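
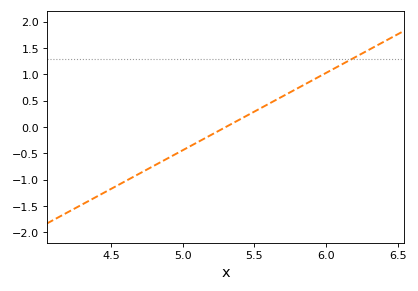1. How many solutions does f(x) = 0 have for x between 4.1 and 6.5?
1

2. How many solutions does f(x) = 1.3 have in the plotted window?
1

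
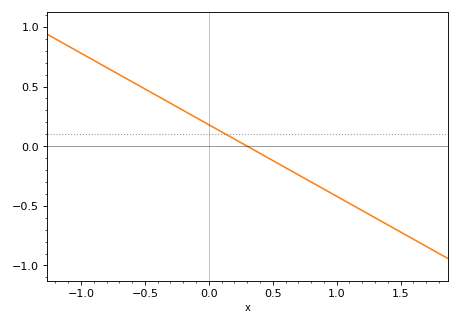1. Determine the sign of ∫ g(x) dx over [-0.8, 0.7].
positive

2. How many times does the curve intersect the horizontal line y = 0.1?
1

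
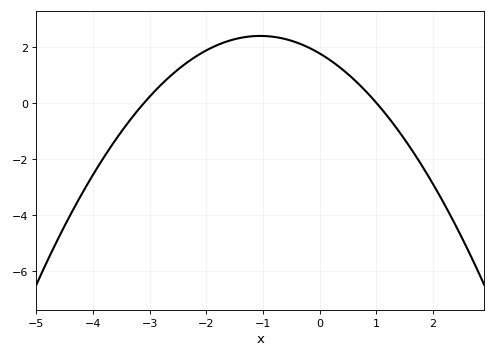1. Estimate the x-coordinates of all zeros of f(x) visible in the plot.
-3.2, 1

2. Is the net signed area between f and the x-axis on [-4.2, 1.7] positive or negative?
positive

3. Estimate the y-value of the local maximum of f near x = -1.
2.4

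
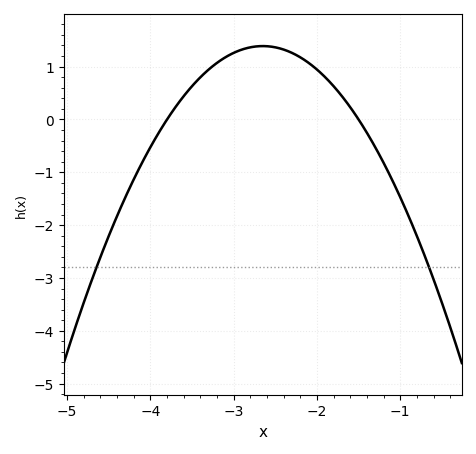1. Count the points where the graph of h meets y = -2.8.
2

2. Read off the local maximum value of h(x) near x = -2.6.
1.39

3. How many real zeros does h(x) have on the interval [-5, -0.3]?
2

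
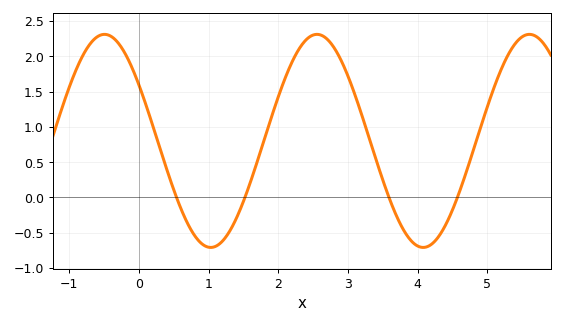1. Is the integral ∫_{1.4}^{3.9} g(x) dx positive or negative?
positive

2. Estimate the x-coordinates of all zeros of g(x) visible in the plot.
0.539, 1.52, 3.59, 4.57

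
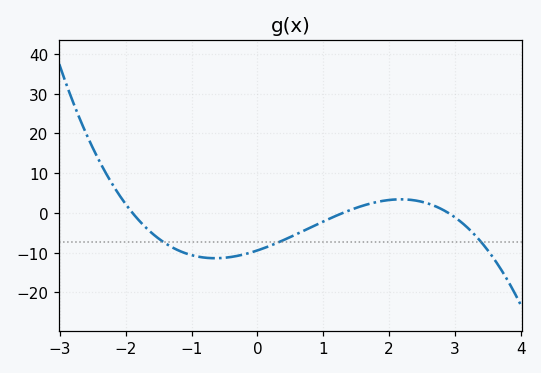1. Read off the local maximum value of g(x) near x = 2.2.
3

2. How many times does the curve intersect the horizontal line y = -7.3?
3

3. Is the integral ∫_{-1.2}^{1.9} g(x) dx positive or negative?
negative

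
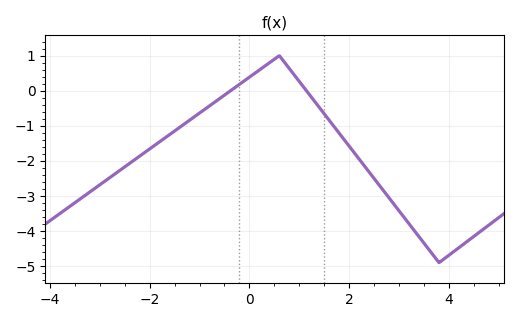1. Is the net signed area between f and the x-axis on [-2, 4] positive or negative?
negative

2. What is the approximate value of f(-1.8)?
-1.46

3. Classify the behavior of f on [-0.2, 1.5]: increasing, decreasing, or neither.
neither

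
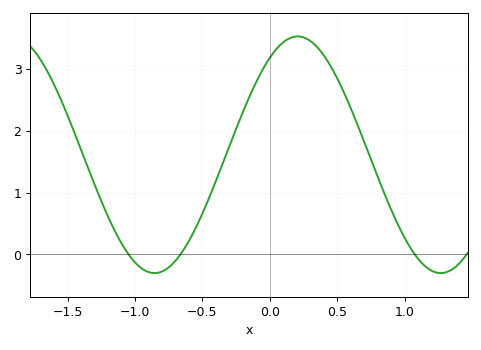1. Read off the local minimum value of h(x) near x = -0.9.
-0.3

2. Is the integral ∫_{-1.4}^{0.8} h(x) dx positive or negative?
positive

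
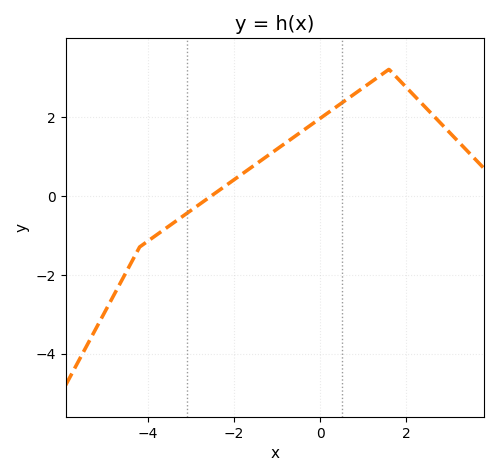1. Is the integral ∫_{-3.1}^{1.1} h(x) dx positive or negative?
positive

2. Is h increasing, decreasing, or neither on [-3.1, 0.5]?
increasing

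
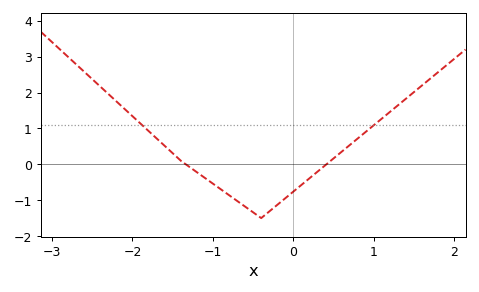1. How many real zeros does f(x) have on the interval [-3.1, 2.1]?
2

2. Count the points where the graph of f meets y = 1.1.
2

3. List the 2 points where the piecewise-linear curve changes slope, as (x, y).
(-1.4, 0.1); (-0.4, -1.5)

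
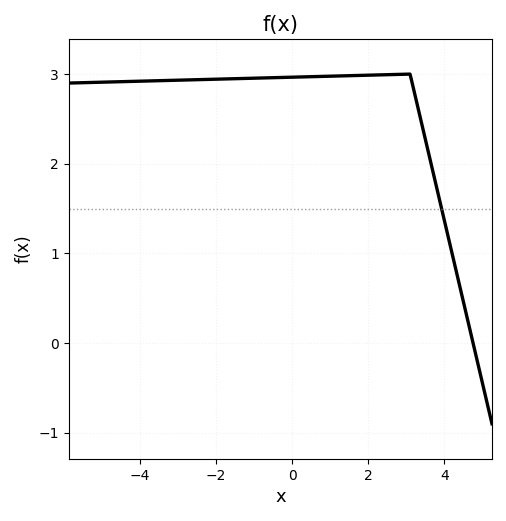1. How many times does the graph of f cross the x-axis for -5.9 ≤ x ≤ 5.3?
1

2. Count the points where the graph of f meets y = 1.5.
1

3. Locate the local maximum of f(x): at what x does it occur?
3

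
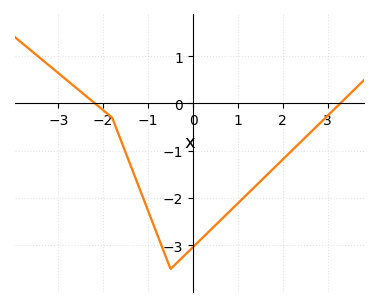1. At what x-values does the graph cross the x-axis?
-2.2, 3.2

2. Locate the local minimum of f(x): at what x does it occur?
-0.4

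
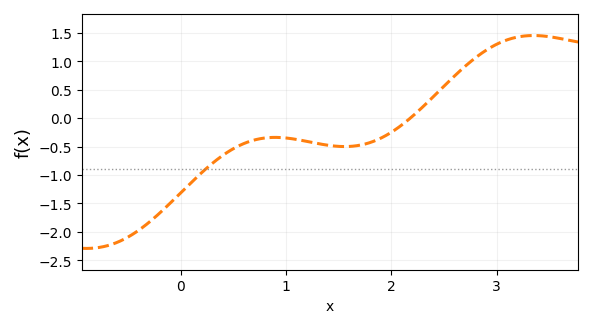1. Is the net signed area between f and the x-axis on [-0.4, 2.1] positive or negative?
negative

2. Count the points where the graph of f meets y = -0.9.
1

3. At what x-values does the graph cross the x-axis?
2.18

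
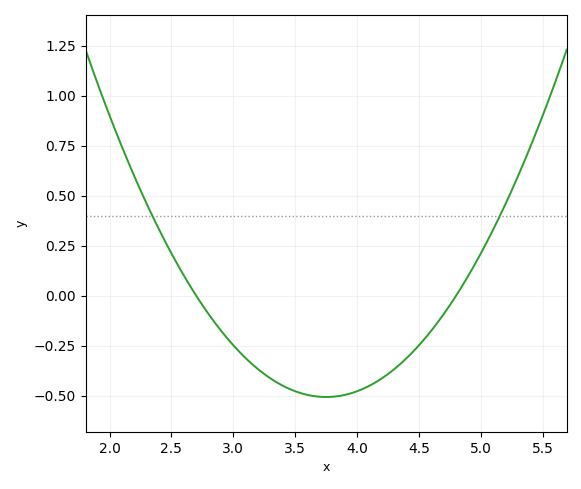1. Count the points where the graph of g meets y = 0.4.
2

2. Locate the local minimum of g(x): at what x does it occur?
3.75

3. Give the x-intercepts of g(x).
2.7, 4.8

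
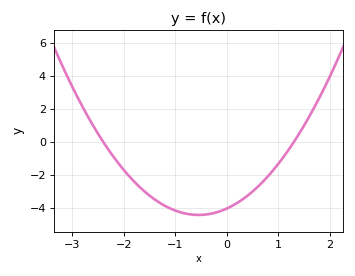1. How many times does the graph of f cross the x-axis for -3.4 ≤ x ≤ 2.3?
2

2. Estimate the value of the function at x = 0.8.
-2.06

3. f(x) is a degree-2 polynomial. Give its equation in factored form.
y = 1.29(x + 2.4)(x - 1.3)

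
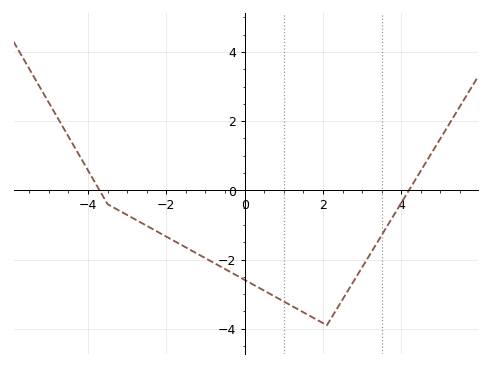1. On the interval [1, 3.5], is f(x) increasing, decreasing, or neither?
neither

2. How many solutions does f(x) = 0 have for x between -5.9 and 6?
2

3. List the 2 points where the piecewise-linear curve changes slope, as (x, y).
(-3.5, -0.4); (2.1, -3.9)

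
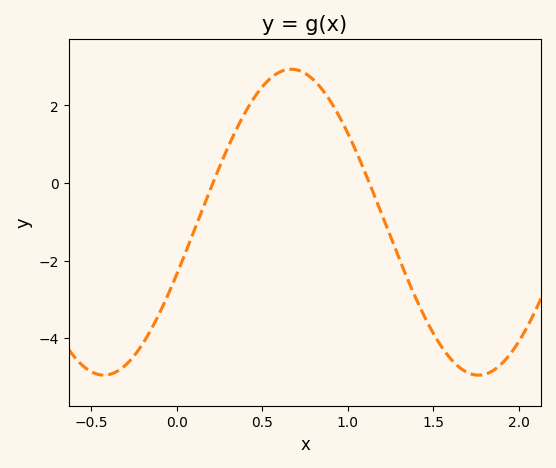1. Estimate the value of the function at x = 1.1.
0.2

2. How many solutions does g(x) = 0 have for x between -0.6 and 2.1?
2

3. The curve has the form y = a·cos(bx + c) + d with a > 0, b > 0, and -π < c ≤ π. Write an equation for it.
y = 3.94cos(2.9x - 1.9) - 1.01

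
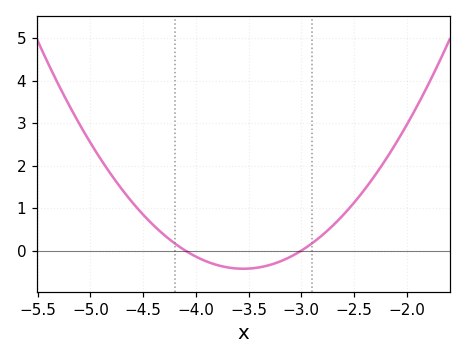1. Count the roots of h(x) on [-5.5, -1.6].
2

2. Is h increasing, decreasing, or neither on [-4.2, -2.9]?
neither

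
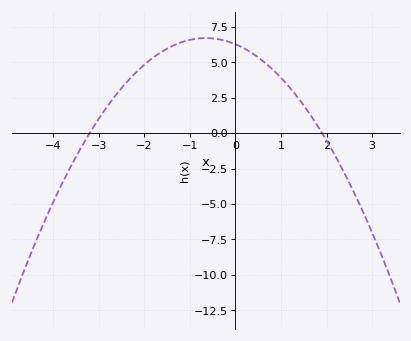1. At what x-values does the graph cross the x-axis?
-3.2, 1.8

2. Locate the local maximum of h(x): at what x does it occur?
-0.6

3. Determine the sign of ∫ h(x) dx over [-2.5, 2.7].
positive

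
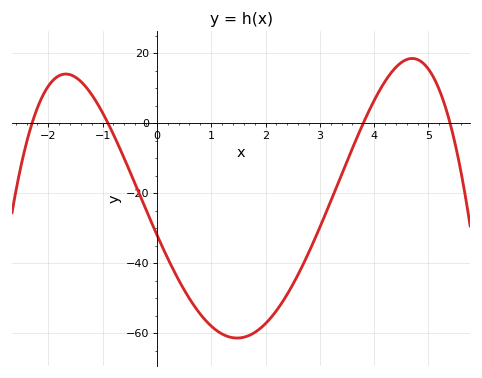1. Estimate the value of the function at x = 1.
-58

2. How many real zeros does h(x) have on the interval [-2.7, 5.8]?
4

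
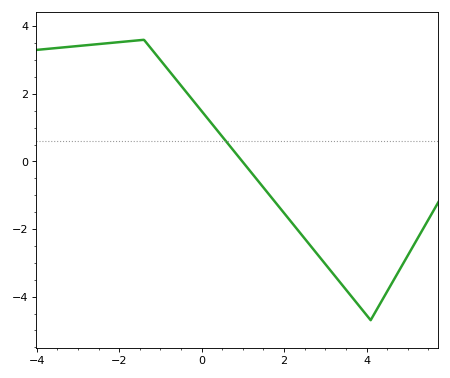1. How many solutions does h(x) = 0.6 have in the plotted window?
1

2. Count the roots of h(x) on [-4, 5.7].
1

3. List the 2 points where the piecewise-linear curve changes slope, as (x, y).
(-1.4, 3.6); (4.1, -4.7)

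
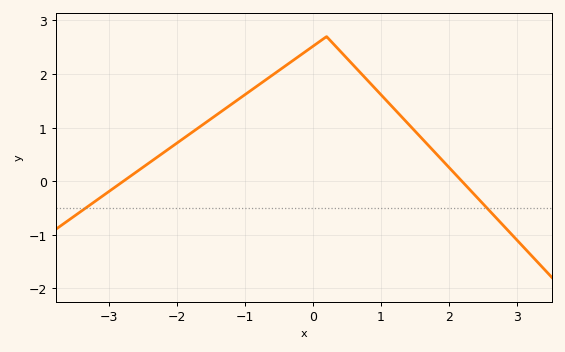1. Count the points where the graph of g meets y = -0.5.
2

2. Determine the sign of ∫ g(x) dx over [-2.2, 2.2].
positive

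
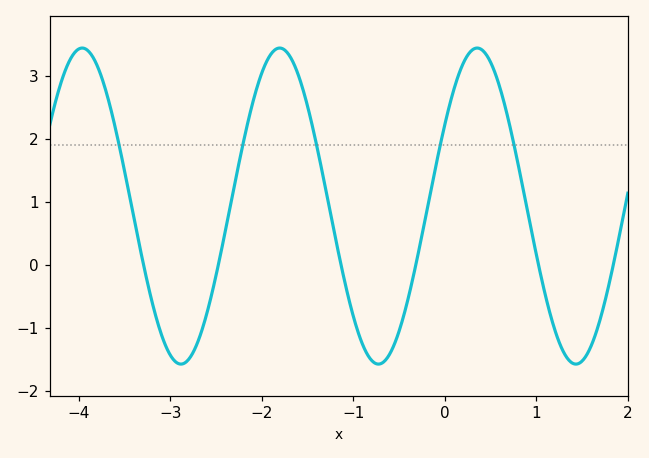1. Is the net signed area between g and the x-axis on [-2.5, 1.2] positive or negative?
positive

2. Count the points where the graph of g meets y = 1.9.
5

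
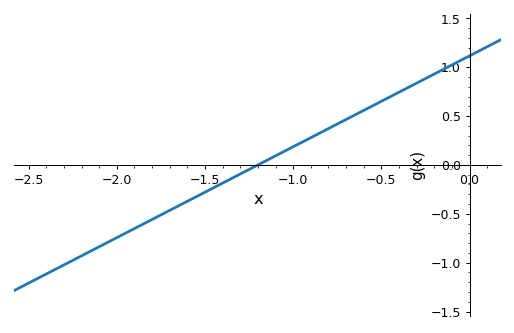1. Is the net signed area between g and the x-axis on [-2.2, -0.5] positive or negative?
negative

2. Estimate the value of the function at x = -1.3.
-0.093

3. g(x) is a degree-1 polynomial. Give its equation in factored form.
y = 0.93(x + 1.2)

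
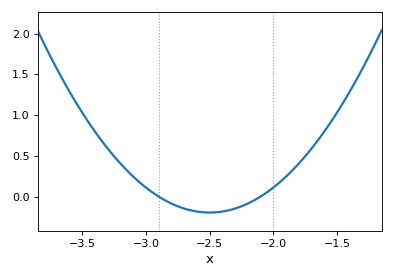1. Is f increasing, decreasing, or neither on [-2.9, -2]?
neither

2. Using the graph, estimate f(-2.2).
-0.086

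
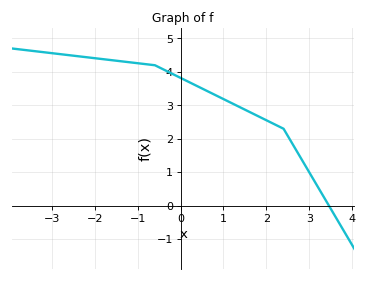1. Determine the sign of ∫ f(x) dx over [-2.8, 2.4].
positive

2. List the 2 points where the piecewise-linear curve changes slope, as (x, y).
(-0.6, 4.2); (2.4, 2.3)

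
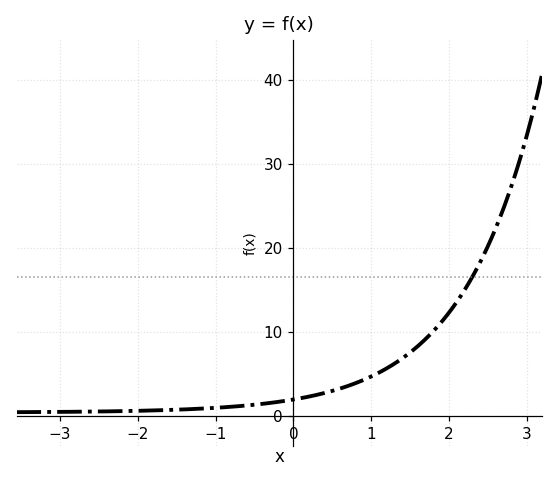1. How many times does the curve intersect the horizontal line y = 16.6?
1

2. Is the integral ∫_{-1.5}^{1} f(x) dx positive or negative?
positive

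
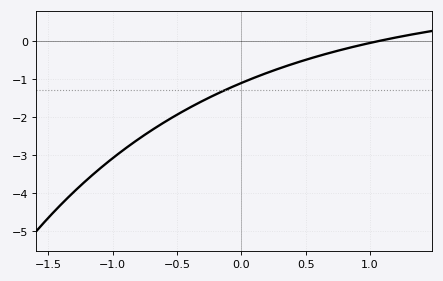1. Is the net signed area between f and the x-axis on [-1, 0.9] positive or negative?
negative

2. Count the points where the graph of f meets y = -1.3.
1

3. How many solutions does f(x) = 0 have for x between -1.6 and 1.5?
1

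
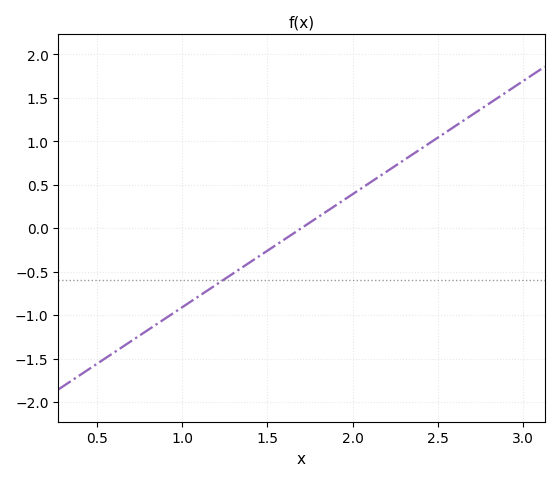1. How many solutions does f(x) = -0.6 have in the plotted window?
1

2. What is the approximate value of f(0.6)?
-1.45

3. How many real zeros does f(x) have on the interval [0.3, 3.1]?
1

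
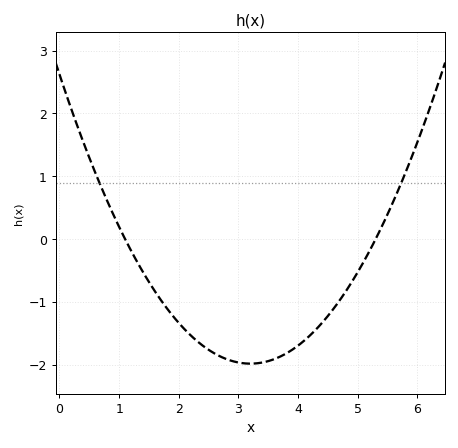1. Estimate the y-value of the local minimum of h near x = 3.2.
-1.98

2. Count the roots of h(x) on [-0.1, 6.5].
2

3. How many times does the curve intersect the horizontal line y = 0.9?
2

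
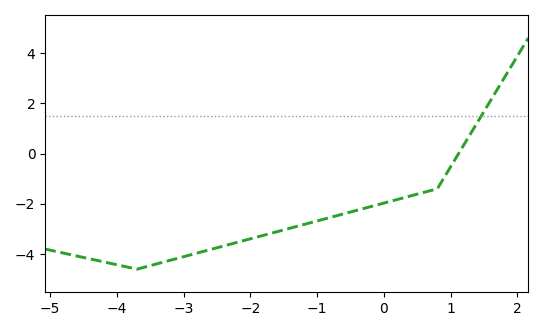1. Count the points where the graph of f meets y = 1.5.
1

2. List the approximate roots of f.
1.1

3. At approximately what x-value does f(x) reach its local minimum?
-3.7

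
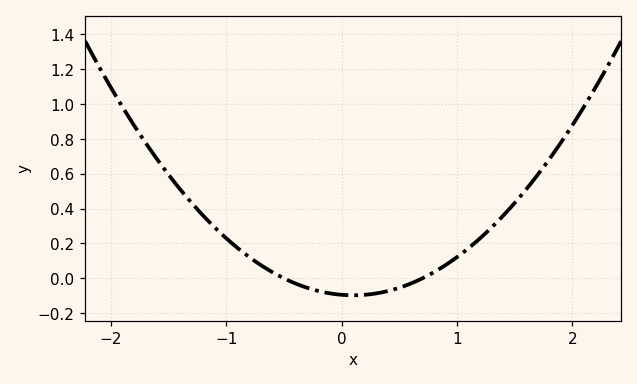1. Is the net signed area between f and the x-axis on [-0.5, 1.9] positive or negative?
positive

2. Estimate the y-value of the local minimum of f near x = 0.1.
-0.1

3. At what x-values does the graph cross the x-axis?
-0.5, 0.7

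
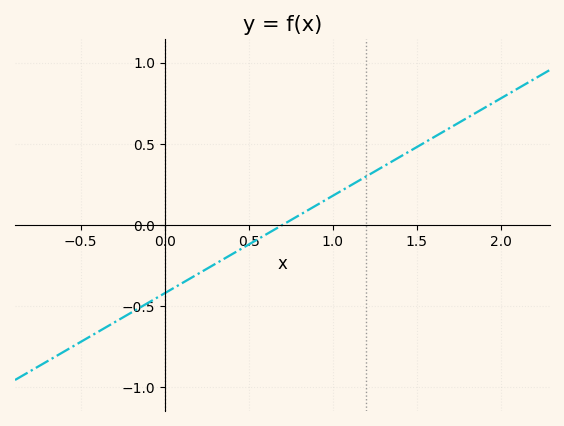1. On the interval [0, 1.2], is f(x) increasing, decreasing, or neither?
increasing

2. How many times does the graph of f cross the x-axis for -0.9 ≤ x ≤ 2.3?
1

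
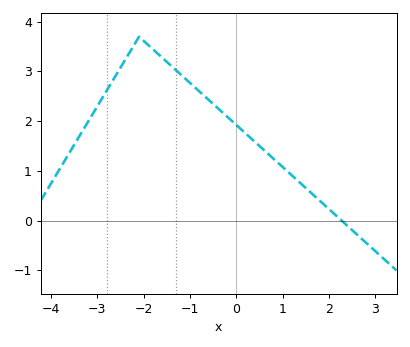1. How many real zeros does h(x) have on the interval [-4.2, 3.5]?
1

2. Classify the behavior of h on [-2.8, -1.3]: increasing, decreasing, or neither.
neither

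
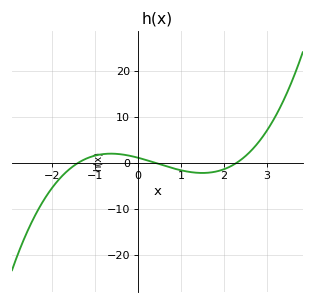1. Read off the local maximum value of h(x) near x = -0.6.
2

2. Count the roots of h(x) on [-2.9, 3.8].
3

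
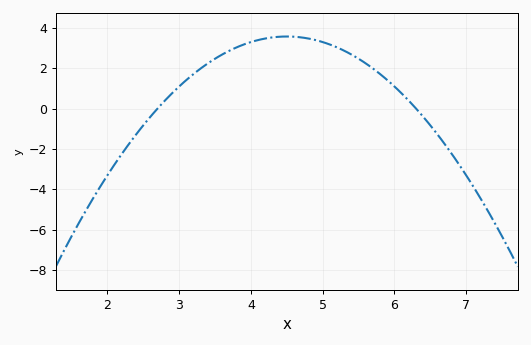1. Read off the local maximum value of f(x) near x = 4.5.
3.56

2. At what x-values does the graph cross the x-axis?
2.7, 6.3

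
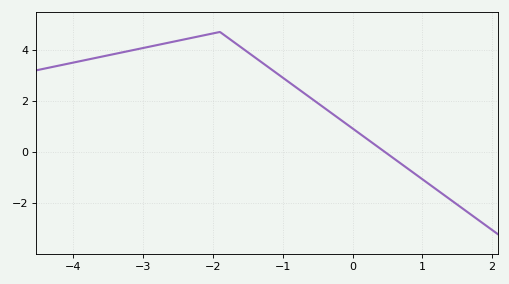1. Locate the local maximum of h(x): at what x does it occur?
-1.9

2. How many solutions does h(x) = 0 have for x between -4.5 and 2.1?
1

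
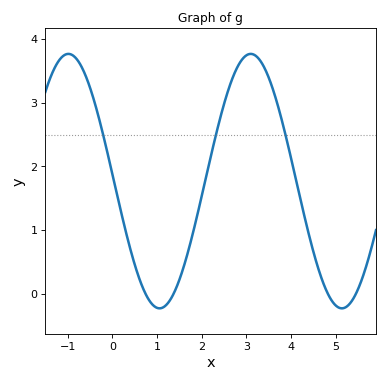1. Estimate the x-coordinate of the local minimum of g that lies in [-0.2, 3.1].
1.06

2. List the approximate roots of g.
0.744, 1.37, 4.82, 5.45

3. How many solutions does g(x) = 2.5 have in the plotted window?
3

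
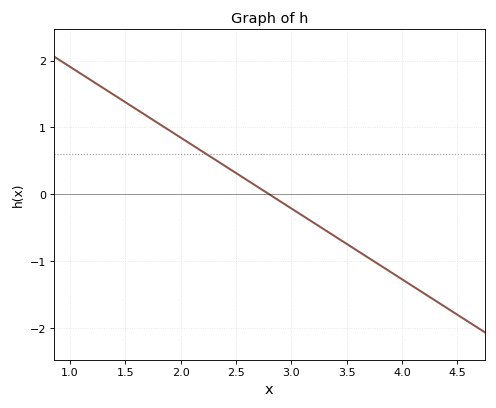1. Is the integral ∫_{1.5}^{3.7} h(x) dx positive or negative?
positive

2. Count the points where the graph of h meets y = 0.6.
1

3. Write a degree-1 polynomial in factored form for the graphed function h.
y = -1.06(x - 2.8)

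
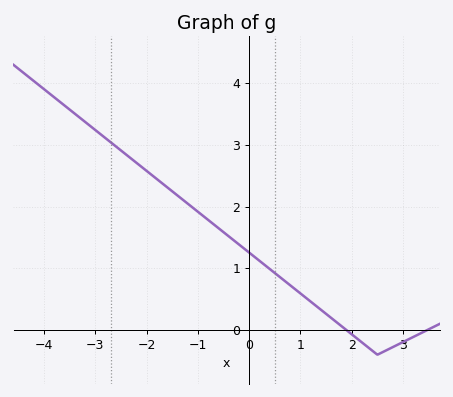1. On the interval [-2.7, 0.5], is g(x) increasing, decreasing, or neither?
decreasing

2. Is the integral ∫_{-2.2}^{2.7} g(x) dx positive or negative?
positive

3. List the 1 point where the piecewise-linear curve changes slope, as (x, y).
(2.5, -0.4)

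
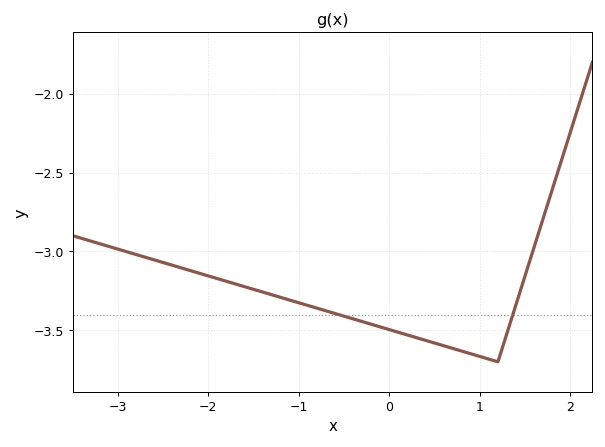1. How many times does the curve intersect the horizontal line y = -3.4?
2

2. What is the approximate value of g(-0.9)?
-3.35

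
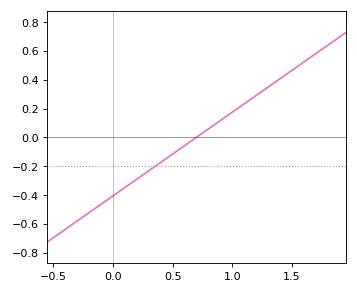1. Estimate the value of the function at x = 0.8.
0.06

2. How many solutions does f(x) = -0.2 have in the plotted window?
1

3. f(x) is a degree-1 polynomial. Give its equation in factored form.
y = 0.58(x - 0.7)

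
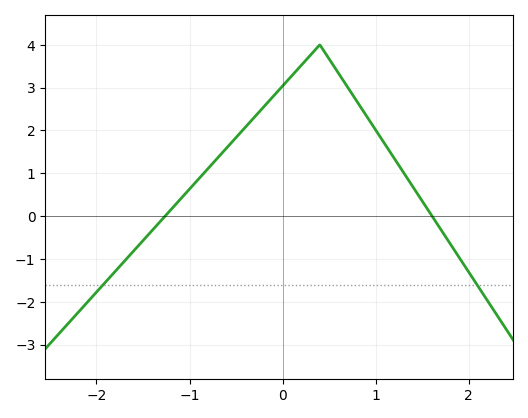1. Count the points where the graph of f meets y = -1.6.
2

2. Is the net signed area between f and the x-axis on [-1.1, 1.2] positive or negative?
positive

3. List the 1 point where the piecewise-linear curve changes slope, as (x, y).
(0.4, 4)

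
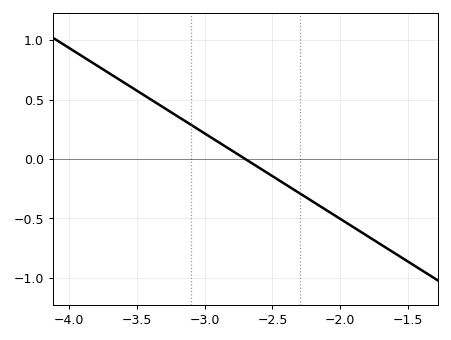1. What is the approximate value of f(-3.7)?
0.7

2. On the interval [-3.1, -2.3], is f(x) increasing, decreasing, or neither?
decreasing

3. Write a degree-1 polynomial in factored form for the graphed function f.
y = -0.72(x + 2.7)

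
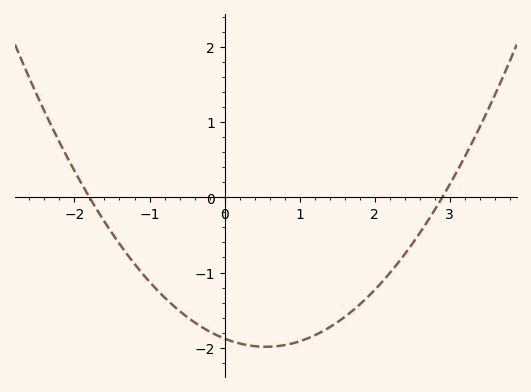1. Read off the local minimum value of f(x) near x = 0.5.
-2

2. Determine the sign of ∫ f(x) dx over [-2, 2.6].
negative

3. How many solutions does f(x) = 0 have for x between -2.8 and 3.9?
2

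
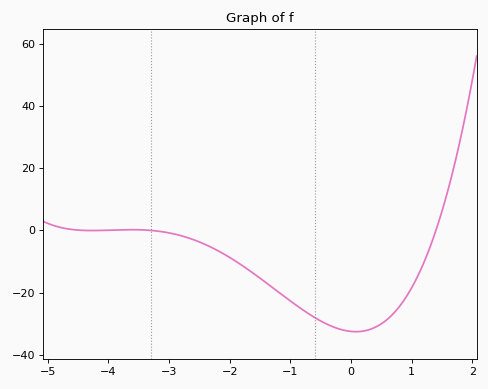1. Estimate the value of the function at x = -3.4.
0.131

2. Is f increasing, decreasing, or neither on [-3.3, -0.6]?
decreasing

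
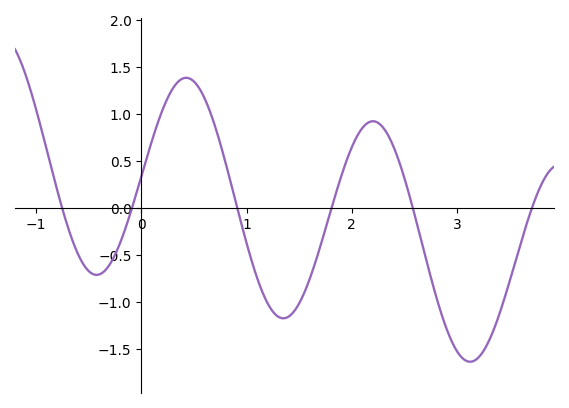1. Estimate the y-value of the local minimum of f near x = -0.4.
-0.7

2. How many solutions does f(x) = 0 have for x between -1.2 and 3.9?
6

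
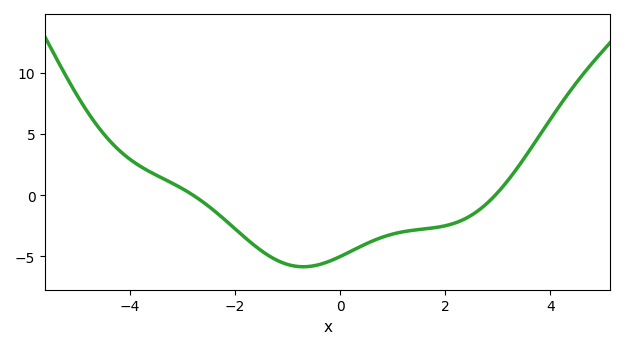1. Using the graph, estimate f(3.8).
5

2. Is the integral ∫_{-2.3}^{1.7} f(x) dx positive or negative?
negative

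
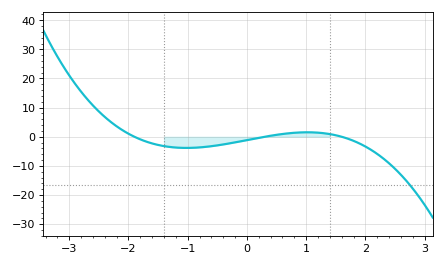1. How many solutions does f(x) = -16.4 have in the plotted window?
1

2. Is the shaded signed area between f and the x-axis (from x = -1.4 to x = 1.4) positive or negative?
negative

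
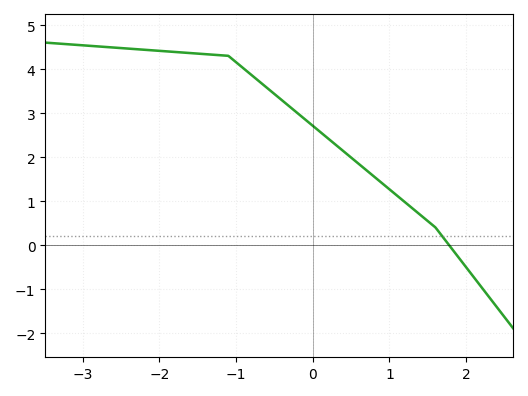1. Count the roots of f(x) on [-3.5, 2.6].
1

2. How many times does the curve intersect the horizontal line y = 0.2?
1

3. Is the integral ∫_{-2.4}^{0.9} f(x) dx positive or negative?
positive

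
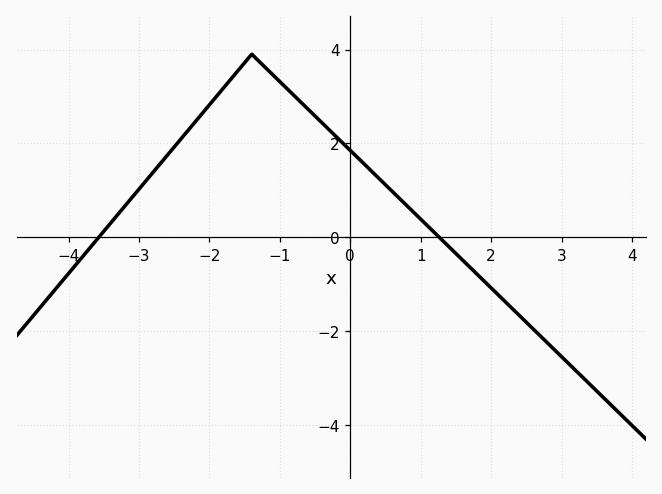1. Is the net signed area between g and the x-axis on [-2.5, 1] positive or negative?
positive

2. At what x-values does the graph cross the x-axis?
-3.6, 1.2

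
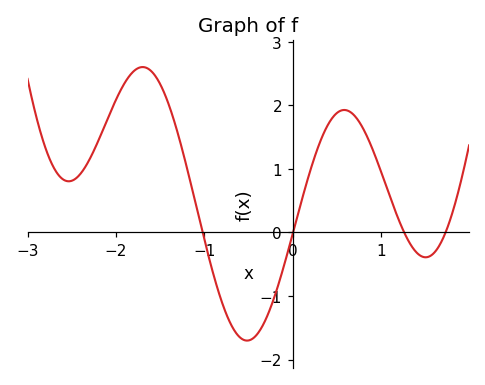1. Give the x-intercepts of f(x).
-1, 0, 1.3, 1.7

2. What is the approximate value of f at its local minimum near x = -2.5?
0.8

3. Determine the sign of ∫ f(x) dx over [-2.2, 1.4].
positive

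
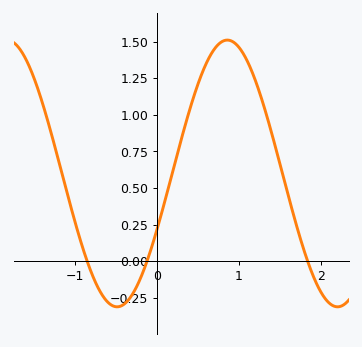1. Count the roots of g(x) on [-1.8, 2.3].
3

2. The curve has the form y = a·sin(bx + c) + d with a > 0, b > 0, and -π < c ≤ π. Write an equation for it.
y = 0.91sin(2.3x - 0.43) + 0.6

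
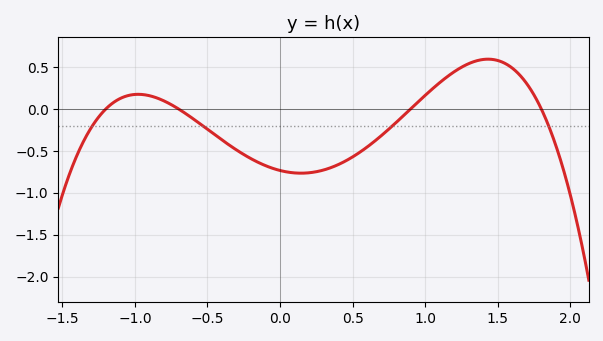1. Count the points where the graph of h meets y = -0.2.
4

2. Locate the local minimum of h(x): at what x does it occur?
0.145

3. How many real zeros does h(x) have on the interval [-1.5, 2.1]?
4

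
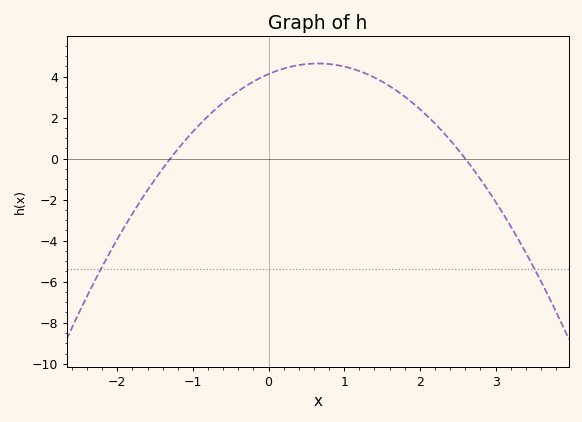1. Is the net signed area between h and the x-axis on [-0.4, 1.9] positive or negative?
positive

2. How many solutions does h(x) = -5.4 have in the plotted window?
2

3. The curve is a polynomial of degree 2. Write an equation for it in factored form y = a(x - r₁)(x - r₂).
y = -1.22(x + 1.3)(x - 2.6)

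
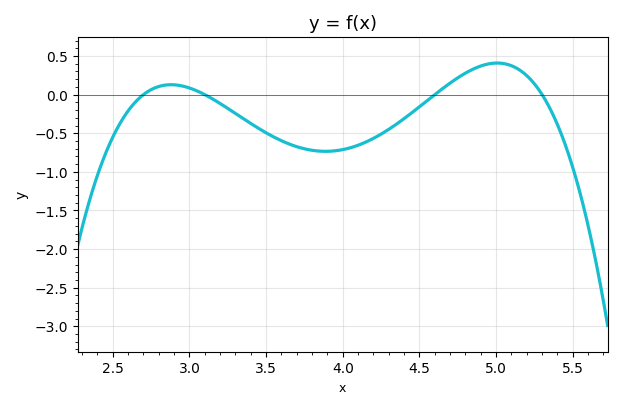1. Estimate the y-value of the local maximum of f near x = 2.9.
0.15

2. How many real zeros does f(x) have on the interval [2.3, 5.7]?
4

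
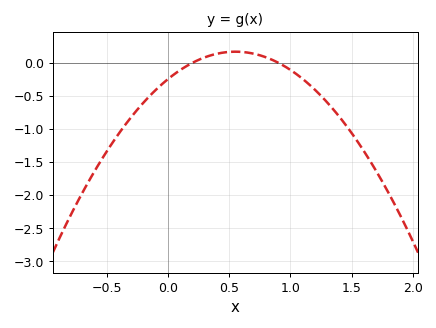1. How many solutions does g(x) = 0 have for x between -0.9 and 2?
2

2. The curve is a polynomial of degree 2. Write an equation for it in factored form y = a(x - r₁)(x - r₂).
y = -1.36(x - 0.2)(x - 0.9)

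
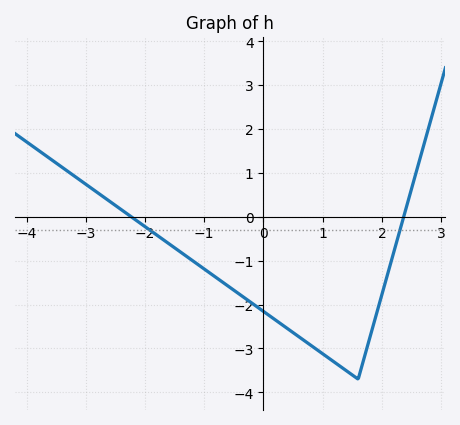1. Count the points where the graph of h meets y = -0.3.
2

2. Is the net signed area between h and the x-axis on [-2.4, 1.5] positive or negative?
negative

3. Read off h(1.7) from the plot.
-3.2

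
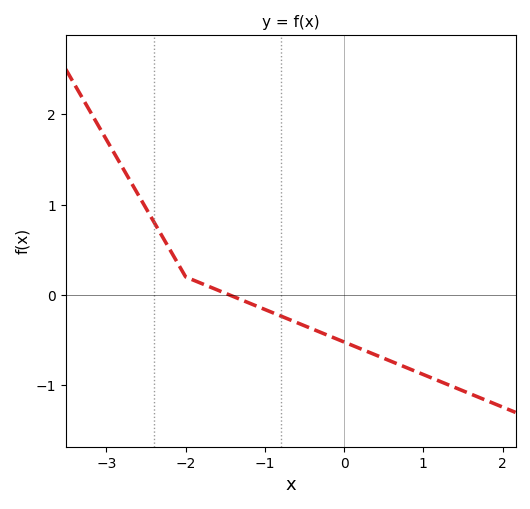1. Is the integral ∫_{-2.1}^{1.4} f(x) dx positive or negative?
negative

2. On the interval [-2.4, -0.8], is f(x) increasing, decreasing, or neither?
decreasing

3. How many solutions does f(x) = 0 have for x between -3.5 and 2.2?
1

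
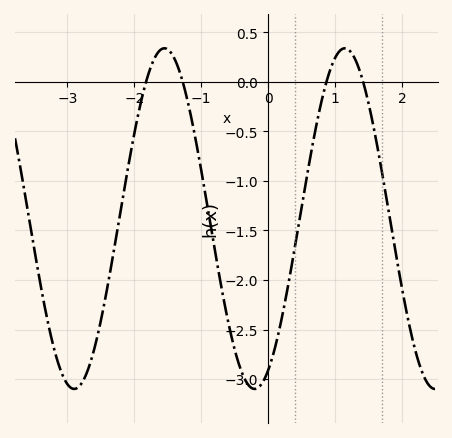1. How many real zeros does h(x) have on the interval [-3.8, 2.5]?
4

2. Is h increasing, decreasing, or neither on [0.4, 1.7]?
neither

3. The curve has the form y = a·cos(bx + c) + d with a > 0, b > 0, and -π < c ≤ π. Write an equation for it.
y = 1.72cos(2.3x - 2.7) - 1.38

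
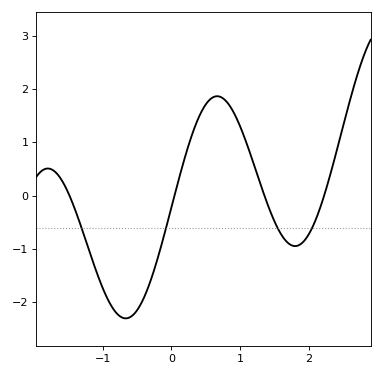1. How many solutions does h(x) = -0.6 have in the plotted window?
4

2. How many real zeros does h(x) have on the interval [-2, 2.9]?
4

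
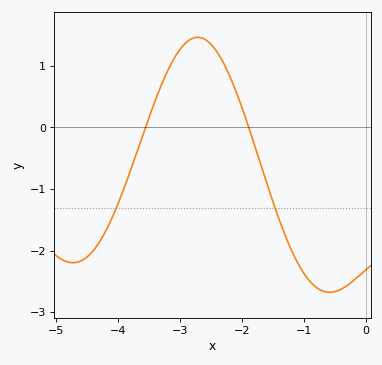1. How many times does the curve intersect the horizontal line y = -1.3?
2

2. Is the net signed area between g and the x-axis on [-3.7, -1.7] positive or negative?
positive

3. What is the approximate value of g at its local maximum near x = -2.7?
1.5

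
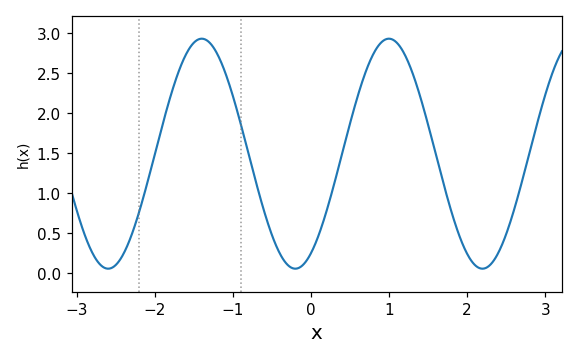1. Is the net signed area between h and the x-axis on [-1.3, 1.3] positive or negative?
positive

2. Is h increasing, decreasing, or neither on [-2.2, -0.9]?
neither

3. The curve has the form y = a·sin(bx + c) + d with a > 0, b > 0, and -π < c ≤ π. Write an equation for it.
y = 1.44sin(2.6x - 1) + 1.49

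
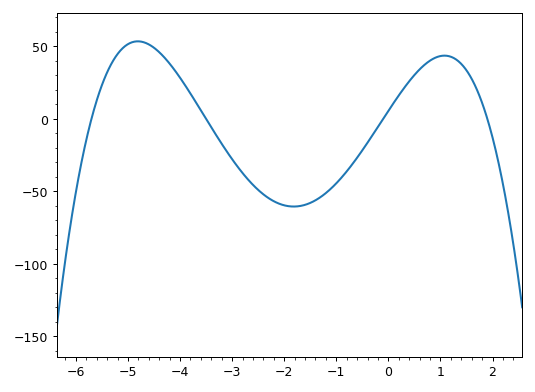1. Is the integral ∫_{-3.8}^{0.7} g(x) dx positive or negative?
negative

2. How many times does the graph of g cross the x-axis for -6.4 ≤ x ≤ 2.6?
4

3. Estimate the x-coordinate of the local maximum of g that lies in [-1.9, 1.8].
1.08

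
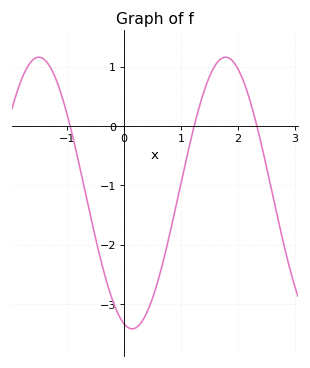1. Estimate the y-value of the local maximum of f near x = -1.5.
1.2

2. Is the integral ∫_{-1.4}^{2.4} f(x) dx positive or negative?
negative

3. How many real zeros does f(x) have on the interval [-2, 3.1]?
3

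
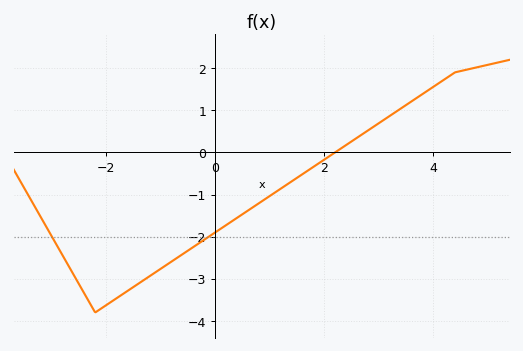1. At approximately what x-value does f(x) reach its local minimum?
-2.2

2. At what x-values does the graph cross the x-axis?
2.2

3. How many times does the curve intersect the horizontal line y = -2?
2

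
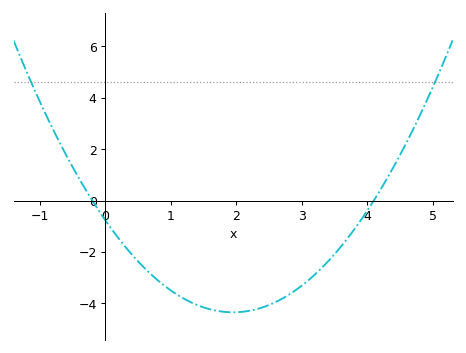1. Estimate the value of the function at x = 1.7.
-4.29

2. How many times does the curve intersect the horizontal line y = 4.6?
2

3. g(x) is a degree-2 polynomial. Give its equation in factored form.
y = 0.94(x + 0.2)(x - 4.1)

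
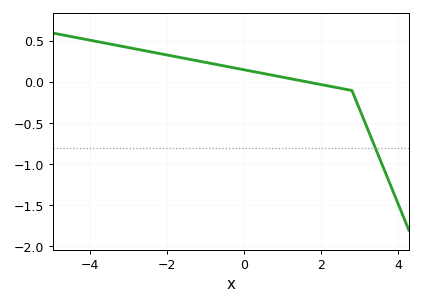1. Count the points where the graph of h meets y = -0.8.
1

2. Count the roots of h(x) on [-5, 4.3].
1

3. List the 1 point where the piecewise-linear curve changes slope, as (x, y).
(2.8, -0.1)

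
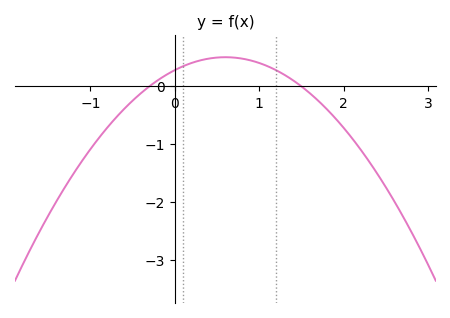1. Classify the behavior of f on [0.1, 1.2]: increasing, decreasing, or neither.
neither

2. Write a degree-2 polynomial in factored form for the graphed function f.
y = -0.62(x + 0.3)(x - 1.5)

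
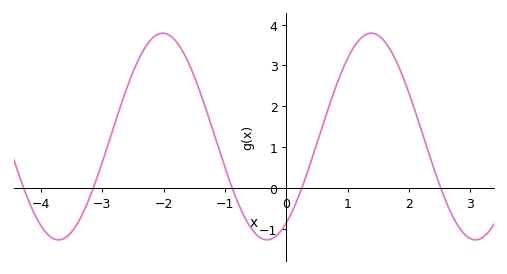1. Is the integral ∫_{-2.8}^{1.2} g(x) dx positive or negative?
positive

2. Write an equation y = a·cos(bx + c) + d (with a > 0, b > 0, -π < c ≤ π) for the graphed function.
y = 2.53cos(1.85x - 2.56) + 1.26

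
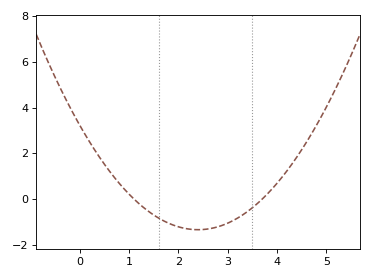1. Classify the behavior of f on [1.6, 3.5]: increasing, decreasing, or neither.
neither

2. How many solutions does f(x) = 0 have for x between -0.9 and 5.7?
2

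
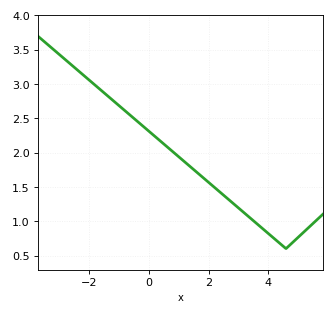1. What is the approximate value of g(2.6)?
1.35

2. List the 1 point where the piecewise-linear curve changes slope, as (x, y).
(4.6, 0.6)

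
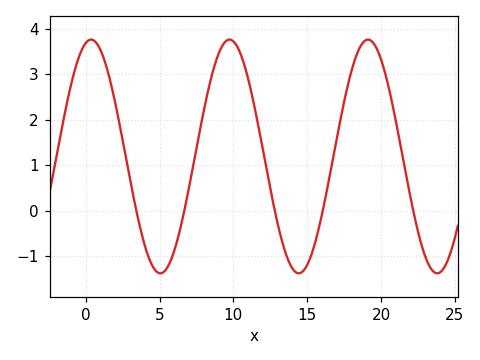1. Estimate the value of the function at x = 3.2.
0.353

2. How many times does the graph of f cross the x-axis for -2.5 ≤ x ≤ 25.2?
5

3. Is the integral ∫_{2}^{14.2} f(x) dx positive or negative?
positive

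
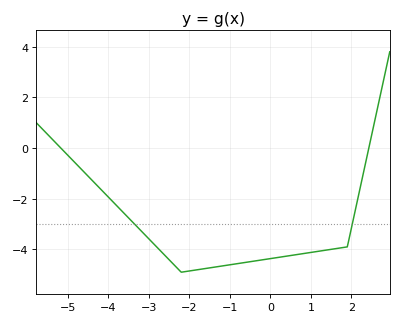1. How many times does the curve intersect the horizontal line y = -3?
2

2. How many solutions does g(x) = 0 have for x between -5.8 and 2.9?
2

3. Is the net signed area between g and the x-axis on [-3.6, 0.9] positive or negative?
negative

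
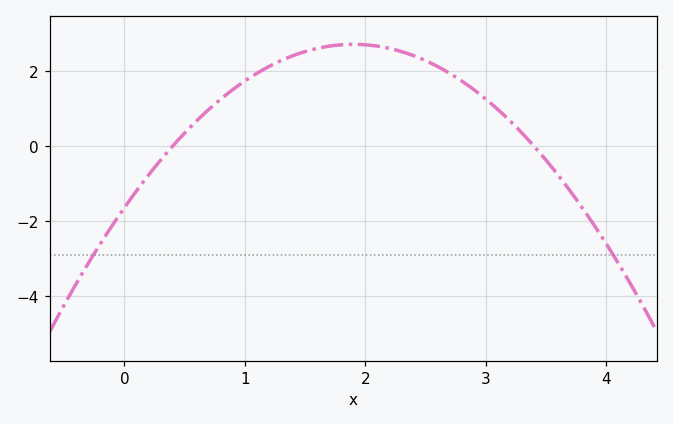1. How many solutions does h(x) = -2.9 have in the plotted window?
2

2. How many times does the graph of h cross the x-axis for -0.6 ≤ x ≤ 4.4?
2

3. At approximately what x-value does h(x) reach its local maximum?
1.9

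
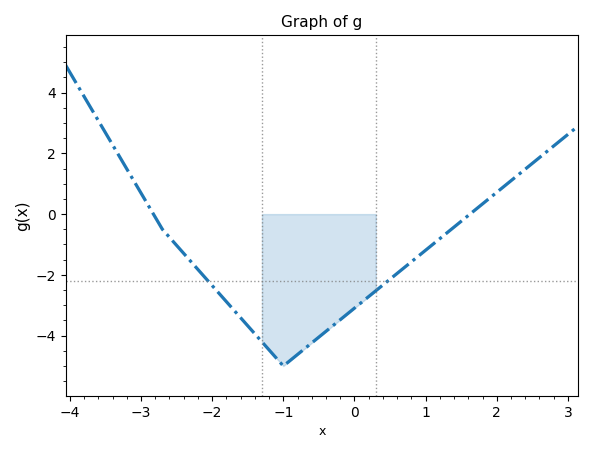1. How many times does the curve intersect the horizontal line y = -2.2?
2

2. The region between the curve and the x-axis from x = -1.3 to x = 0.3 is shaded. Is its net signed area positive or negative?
negative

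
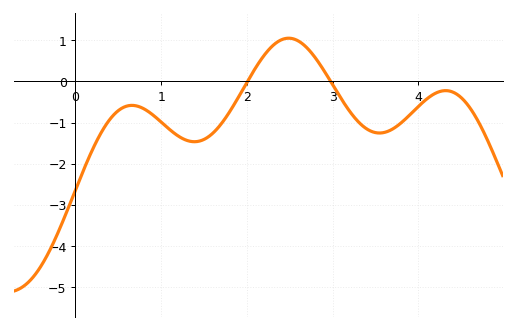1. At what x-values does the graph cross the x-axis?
2.01, 2.98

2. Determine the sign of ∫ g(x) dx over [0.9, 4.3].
negative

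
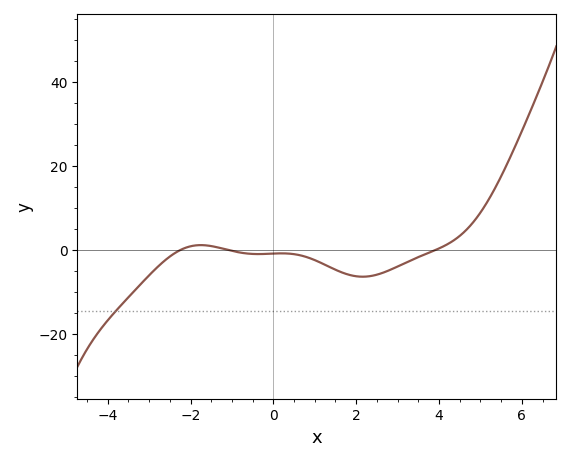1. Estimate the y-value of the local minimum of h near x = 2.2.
-6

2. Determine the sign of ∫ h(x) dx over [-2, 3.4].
negative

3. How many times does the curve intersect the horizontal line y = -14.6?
1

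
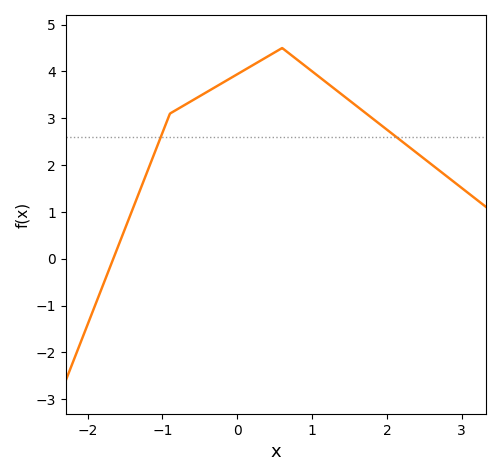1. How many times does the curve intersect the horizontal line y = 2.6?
2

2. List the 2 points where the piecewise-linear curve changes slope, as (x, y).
(-0.9, 3.1); (0.6, 4.5)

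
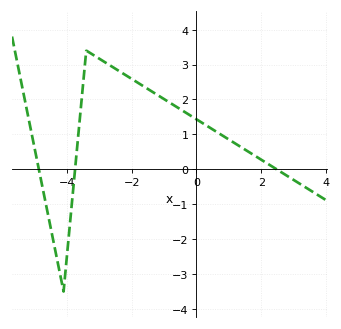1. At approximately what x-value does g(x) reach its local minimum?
-4.1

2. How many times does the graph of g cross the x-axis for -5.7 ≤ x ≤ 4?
3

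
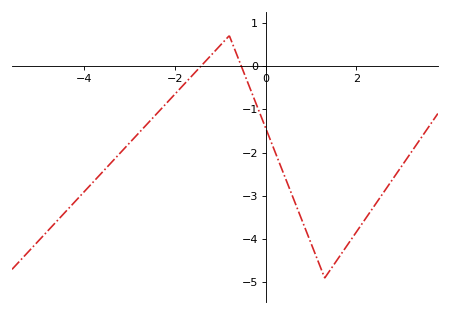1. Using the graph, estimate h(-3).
-1.78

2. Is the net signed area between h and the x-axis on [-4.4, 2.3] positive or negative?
negative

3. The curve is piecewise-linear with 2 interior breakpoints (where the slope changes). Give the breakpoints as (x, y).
(-0.8, 0.7); (1.3, -4.9)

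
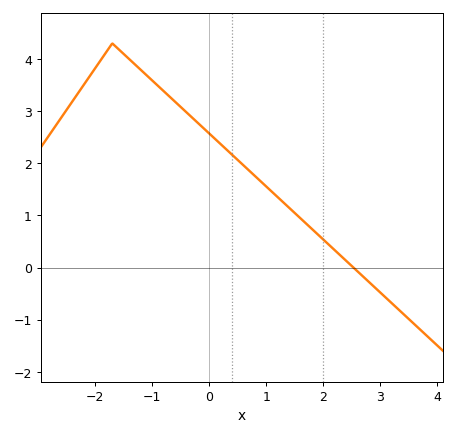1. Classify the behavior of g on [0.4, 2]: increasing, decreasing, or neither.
decreasing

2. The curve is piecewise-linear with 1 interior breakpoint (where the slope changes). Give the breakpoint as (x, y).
(-1.7, 4.3)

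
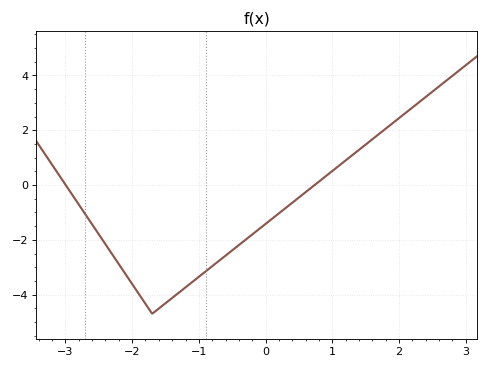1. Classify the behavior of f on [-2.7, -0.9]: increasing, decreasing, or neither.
neither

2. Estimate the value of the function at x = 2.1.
2.6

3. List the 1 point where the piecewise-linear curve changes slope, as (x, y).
(-1.7, -4.7)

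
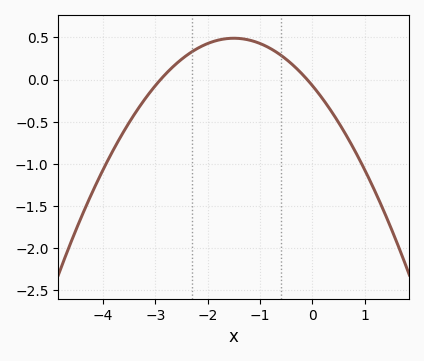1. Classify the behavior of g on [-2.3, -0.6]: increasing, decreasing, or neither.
neither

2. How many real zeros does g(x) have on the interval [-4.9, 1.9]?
2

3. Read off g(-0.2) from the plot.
0.068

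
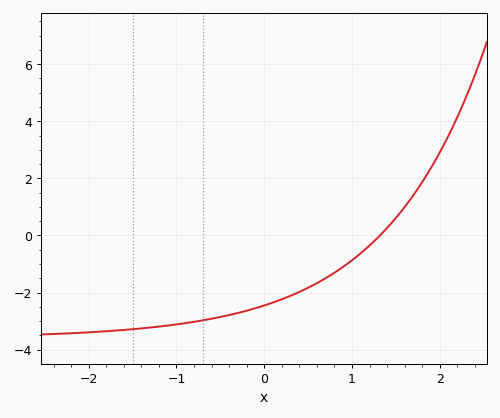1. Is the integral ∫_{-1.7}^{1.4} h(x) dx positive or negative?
negative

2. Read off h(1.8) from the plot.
1.8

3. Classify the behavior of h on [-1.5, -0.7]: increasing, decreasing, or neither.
increasing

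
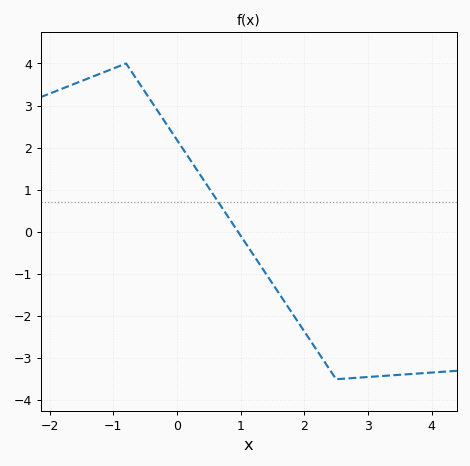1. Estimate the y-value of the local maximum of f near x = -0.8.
4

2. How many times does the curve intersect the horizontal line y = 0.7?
1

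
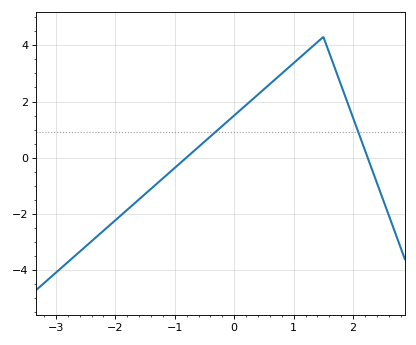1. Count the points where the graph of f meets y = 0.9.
2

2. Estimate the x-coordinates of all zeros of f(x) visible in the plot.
-0.808, 2.25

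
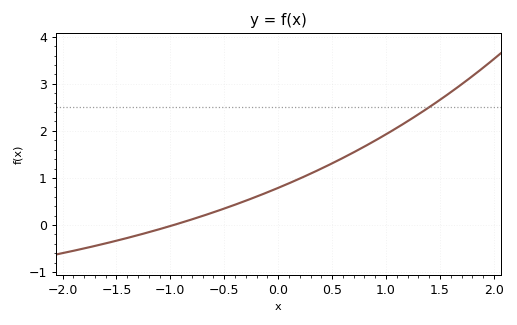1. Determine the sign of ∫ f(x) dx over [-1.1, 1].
positive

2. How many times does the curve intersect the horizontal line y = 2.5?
1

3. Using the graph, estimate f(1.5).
2.66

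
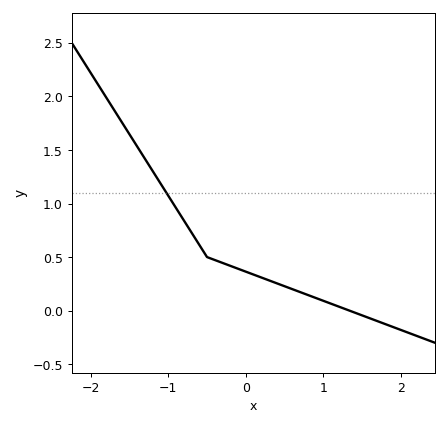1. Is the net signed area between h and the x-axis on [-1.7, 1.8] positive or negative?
positive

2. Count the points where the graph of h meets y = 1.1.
1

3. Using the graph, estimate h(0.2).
0.309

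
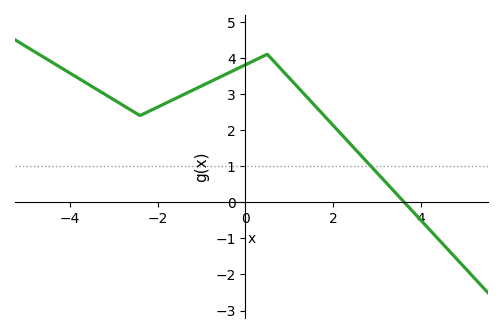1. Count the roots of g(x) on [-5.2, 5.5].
1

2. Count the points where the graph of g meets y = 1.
1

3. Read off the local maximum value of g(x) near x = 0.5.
4.1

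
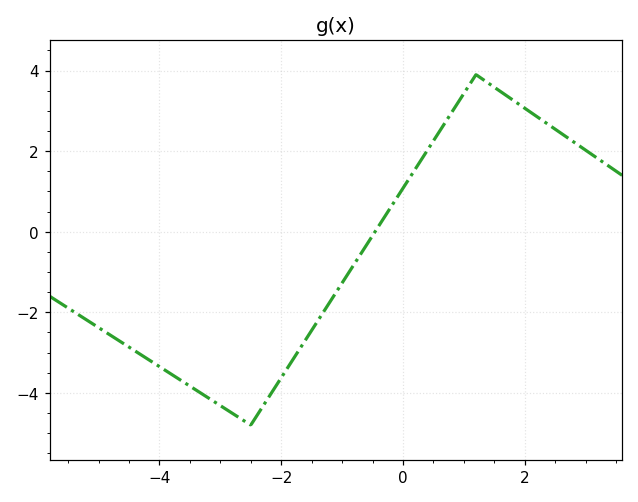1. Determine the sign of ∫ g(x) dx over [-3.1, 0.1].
negative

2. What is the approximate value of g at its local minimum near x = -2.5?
-4.8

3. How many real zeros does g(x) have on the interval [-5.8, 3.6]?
1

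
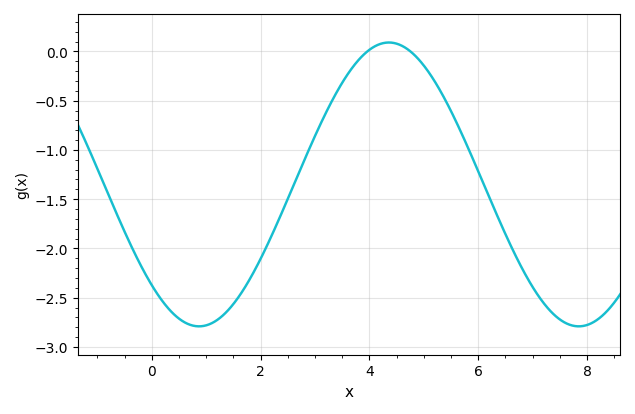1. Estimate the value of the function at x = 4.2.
0.1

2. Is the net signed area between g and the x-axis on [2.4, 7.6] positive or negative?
negative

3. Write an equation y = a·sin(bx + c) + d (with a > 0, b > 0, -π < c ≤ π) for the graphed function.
y = 1.44sin(0.9x - 2.4) - 1.35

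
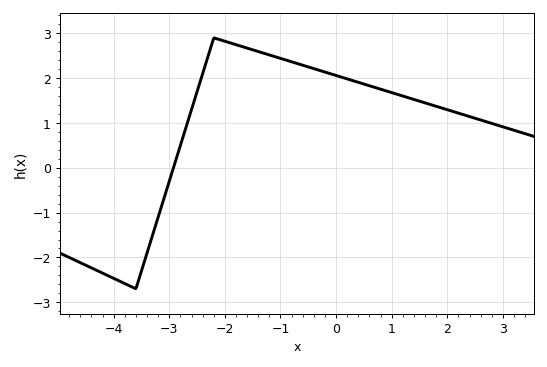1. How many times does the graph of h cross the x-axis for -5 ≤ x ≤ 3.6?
1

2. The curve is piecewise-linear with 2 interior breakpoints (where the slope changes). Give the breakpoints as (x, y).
(-3.6, -2.7); (-2.2, 2.9)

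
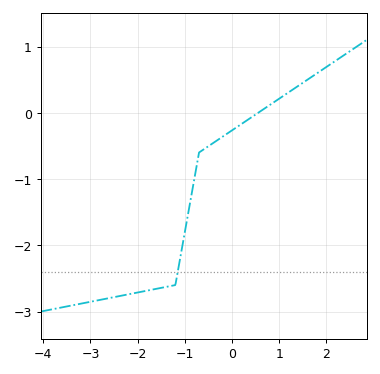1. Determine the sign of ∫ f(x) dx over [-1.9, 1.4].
negative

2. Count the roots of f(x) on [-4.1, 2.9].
1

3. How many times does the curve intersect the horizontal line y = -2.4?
1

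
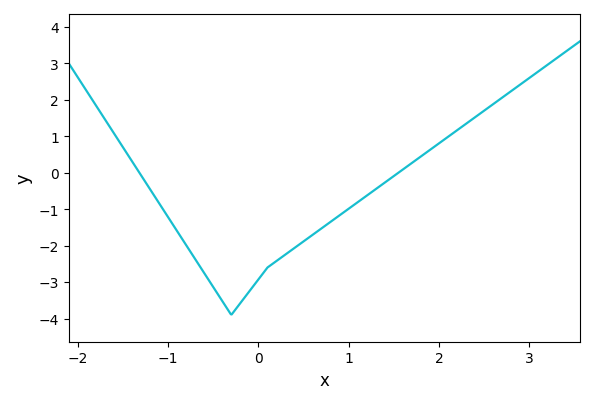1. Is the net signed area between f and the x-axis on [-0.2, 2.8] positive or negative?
negative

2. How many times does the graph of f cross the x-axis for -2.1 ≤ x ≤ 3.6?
2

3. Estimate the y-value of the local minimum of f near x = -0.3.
-3.9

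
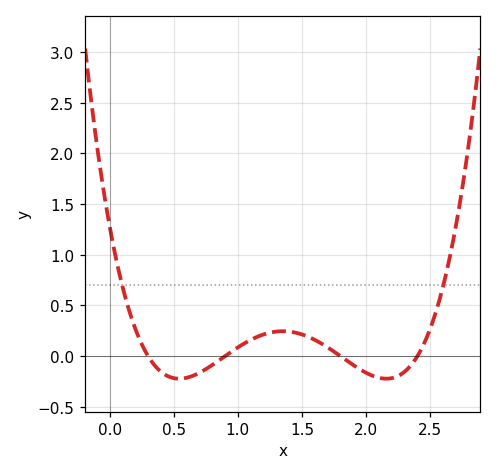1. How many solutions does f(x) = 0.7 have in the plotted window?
2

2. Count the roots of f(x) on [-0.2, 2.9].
4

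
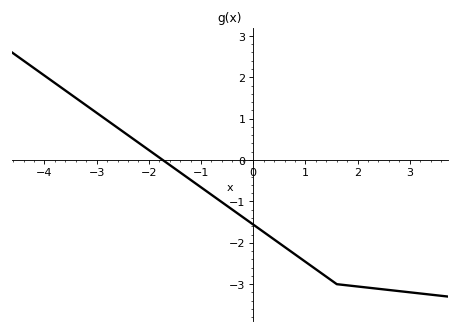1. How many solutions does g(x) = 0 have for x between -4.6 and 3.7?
1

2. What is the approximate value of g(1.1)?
-2.55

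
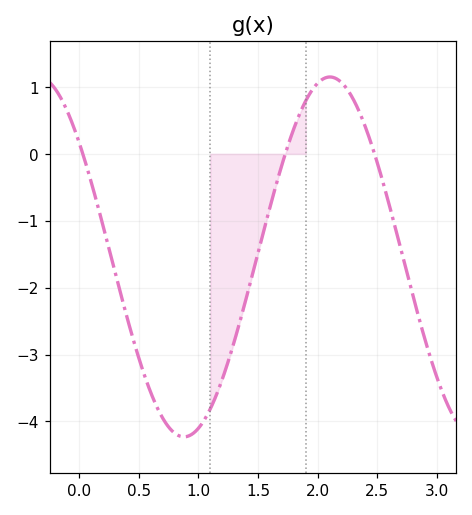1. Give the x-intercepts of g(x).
0.05, 1.75, 2.5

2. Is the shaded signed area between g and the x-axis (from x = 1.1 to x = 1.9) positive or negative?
negative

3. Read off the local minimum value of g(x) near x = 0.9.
-4.2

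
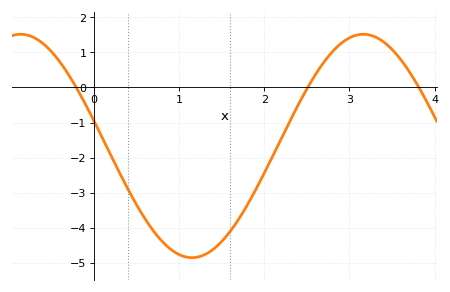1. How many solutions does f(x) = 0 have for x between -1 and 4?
3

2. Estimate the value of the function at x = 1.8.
-3.4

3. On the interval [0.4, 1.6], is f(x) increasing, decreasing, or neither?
neither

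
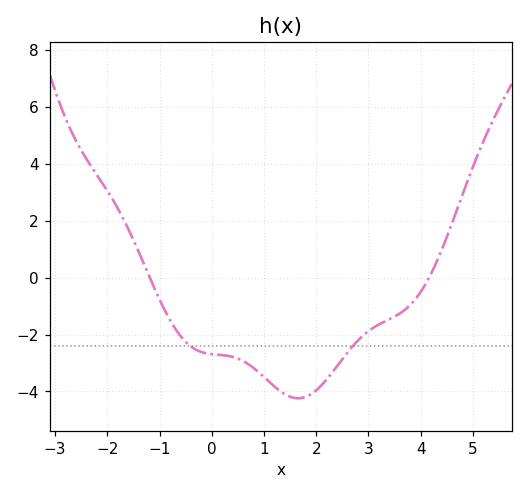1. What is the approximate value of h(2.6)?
-2.6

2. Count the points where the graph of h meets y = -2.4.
2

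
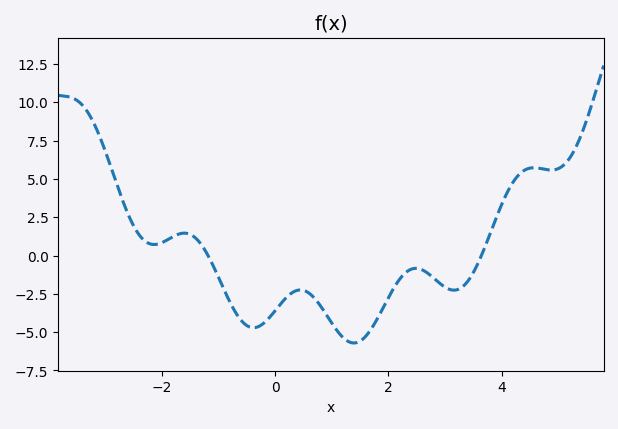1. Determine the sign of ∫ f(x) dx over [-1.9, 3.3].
negative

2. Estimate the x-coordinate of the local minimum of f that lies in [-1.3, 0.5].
-0.4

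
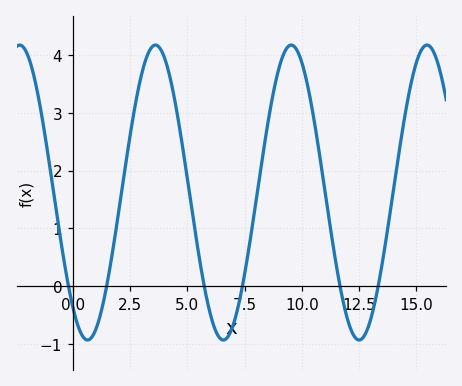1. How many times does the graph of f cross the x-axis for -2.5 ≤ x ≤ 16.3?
6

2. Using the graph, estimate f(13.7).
0.876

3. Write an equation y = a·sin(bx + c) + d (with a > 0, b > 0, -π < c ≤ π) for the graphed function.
y = 2.55sin(1.06x - 2.25) + 1.62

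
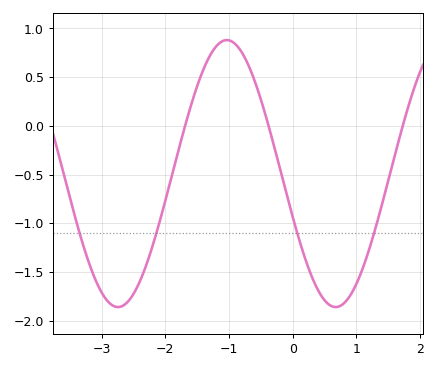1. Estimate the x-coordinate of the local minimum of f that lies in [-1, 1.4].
0.7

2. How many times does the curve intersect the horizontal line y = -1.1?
4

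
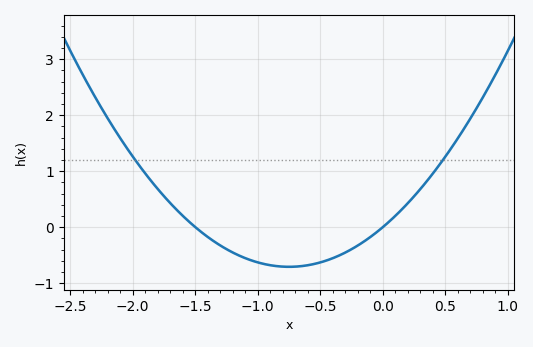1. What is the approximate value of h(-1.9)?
1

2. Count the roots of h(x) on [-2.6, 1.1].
2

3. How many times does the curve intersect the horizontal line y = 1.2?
2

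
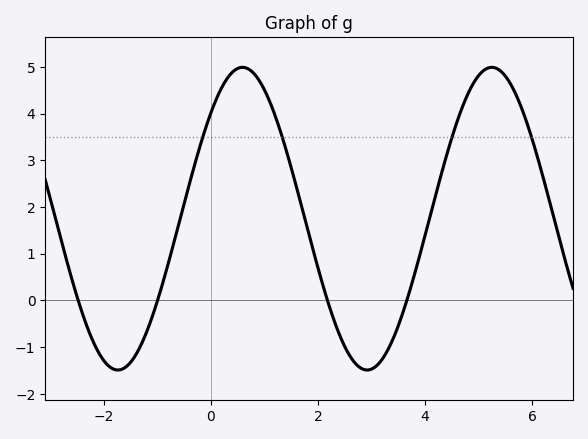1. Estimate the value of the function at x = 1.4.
3.25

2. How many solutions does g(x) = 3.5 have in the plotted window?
4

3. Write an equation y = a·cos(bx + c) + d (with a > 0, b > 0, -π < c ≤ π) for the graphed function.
y = 3.24cos(1.35x - 0.8) + 1.75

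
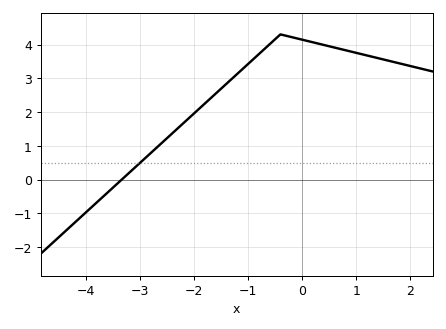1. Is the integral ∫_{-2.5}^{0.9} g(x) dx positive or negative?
positive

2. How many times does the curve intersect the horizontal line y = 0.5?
1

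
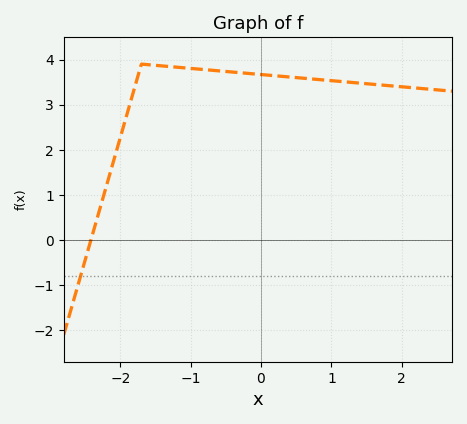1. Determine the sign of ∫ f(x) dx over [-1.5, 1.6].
positive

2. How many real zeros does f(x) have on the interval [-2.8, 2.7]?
1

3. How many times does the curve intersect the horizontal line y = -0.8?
1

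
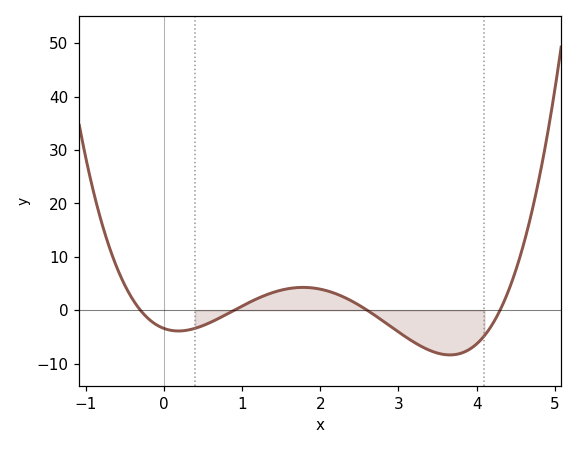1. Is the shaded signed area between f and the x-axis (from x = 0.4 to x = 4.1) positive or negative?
negative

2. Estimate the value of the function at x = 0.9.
0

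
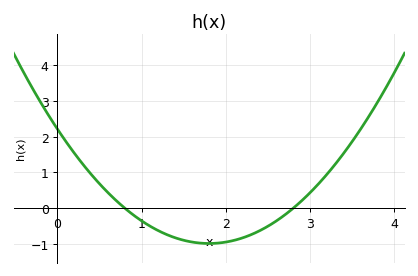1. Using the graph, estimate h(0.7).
0.2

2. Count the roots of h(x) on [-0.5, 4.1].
2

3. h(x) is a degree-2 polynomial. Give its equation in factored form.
y = 0.99(x - 0.8)(x - 2.8)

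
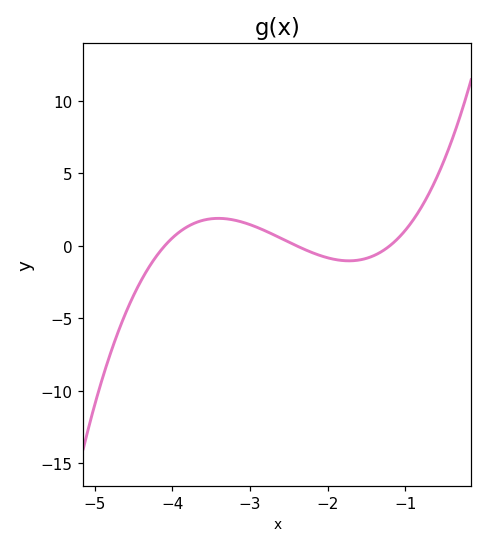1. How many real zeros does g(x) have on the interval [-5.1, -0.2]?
3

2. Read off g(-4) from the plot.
0.5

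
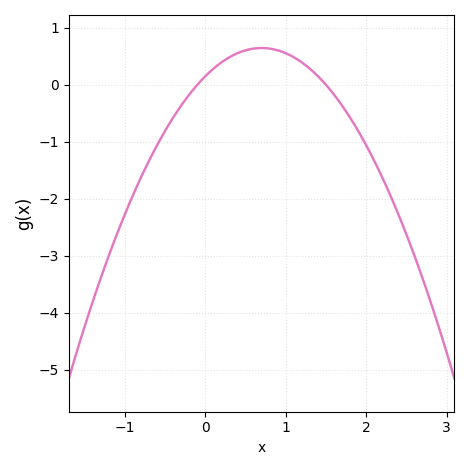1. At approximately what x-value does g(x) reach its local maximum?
0.7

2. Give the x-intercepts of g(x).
-0.1, 1.5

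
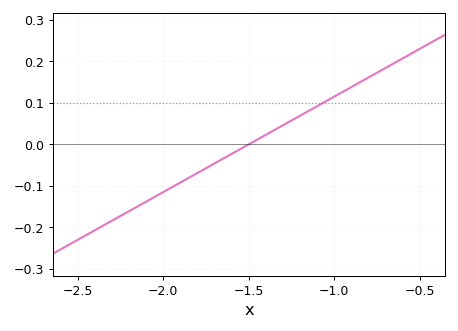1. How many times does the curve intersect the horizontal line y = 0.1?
1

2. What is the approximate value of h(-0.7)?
0.184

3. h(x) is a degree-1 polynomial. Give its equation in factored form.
y = 0.23(x + 1.5)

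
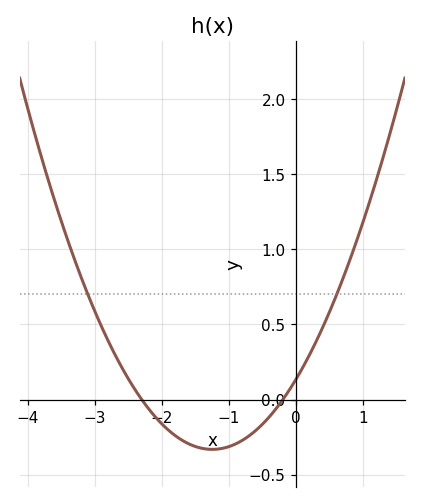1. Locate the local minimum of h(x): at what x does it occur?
-1.2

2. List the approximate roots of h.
-2.3, -0.2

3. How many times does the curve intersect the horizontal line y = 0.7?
2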